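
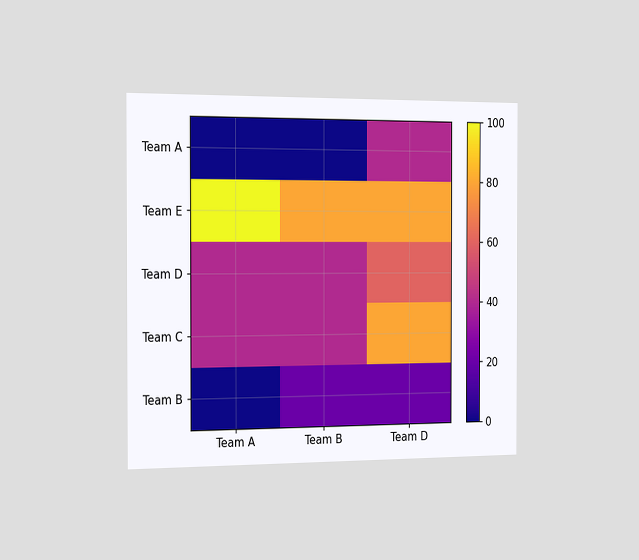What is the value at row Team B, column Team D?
The chart is viewed slightly from the left. Matching cell (Team B, Team D) against the colorbar gives 20.

20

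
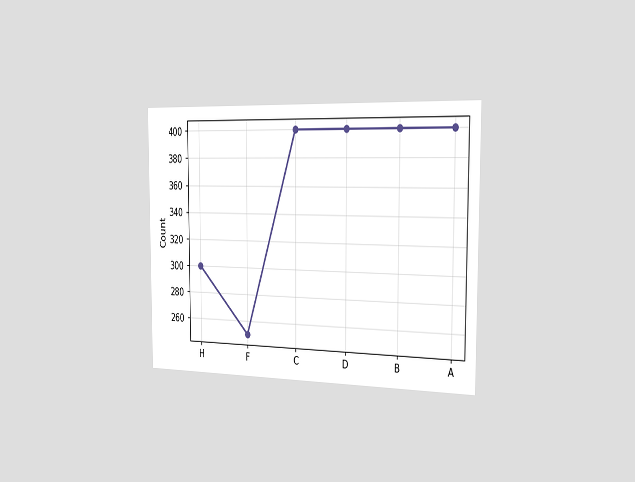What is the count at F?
250

The chart is viewed slightly from the right. At F, the line is at 250.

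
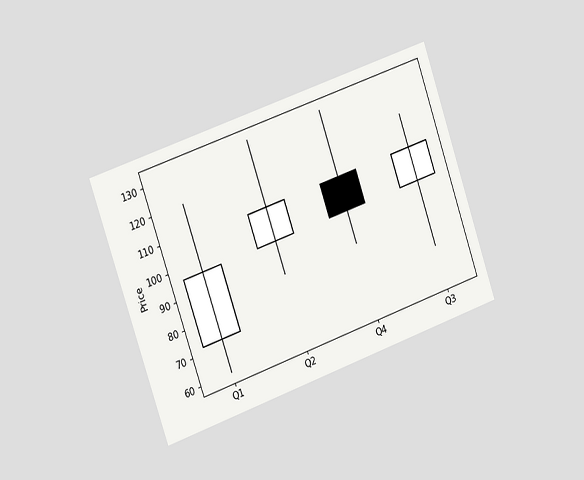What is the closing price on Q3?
108

The chart is tilted about 19° counter-clockwise and viewed slightly from the left. The Q3 candle closes at 108.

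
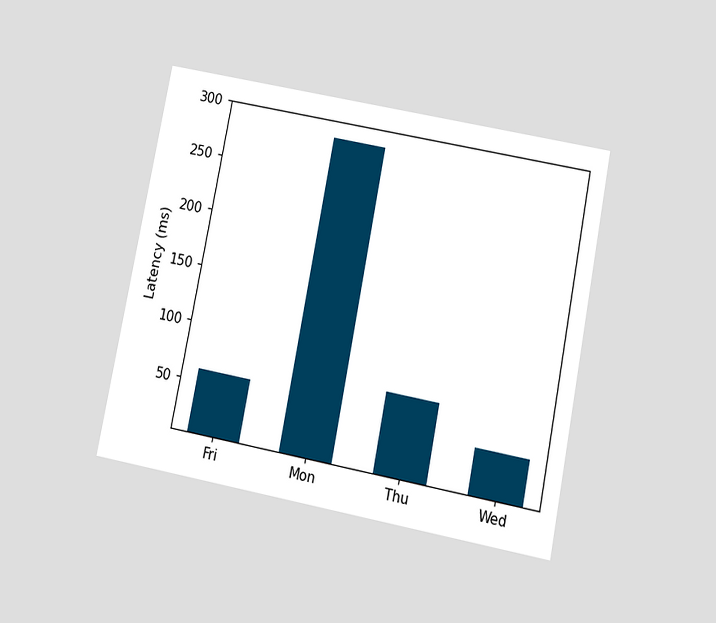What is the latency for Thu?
The chart is tilted about 11° clockwise and viewed slightly from below. Reading along the chart's y-axis, the Thu bar reaches 75ms.

75ms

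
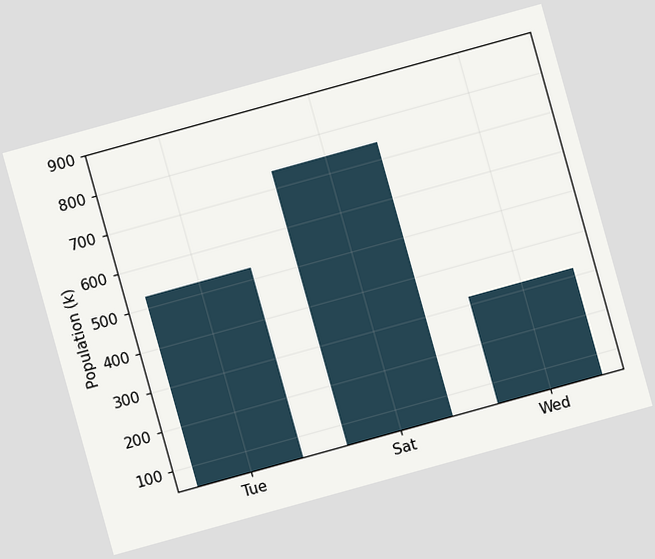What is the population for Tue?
The chart is tilted about 15° counter-clockwise. Reading along the chart's y-axis, the Tue bar reaches 530k.

530k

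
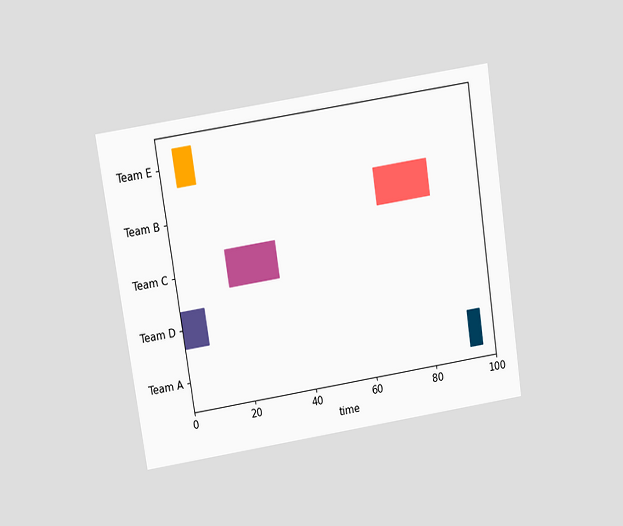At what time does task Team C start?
17

The chart is tilted about 9° counter-clockwise and viewed slightly from above. The Team C bar begins at t=17.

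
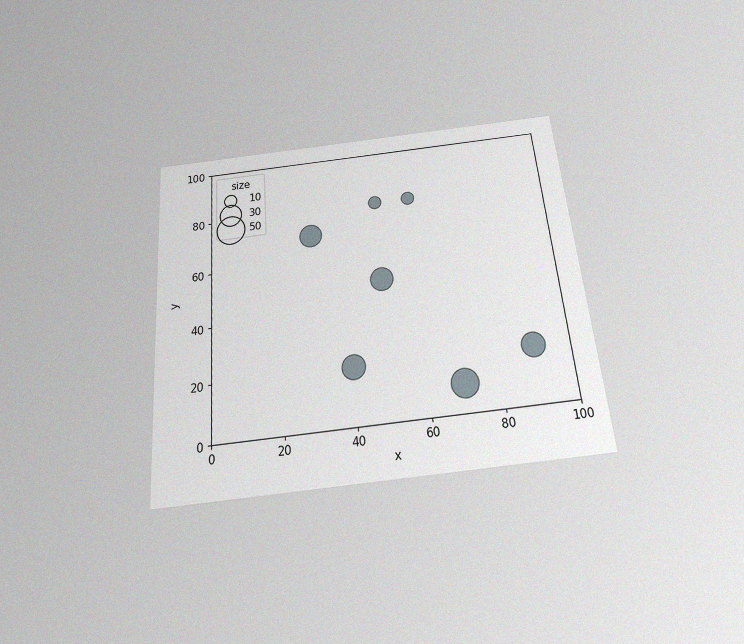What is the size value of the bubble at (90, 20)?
30

The chart is tilted about 5° counter-clockwise and viewed slightly from below, with some photo noise. Matching the bubble at (90, 20) against the size legend gives 30.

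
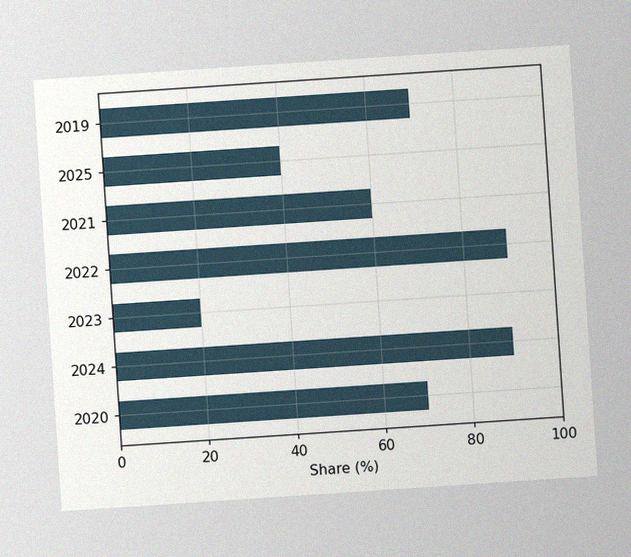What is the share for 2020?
70%

The chart is tilted about 4° counter-clockwise, with some photo noise. Reading along the chart's x-axis, the 2020 bar reaches 70%.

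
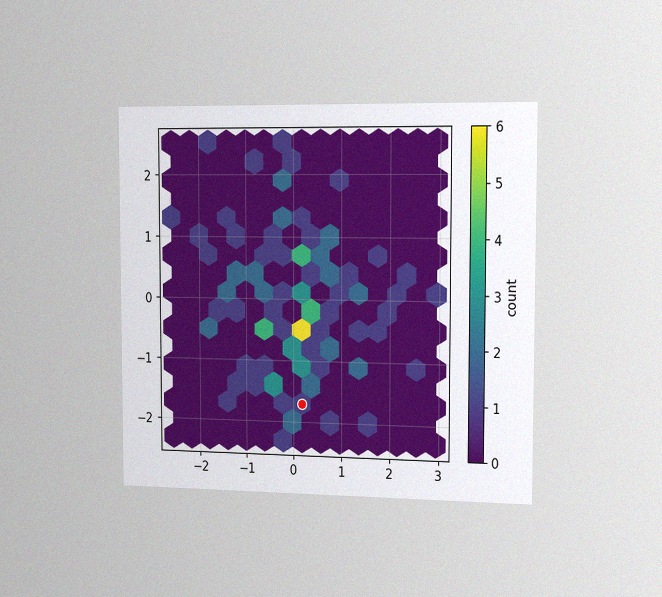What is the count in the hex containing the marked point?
1

The chart is viewed slightly from the right, with some photo noise. The marked hex reads 1 on the colorbar.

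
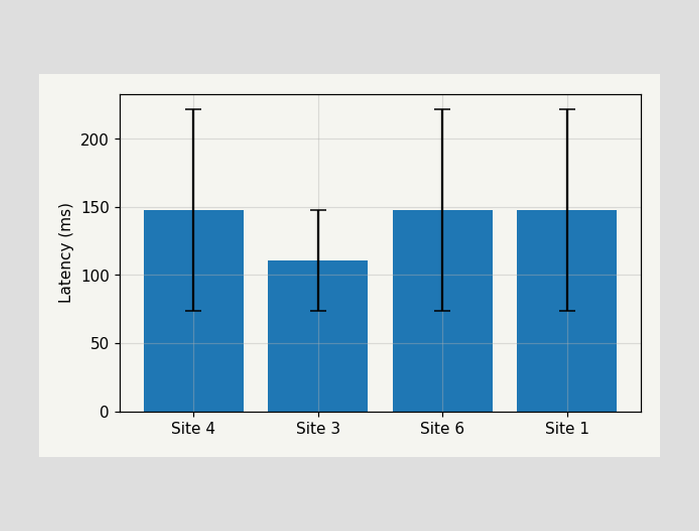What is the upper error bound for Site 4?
The Site 4 bar's upper whisker reaches 222ms.

222ms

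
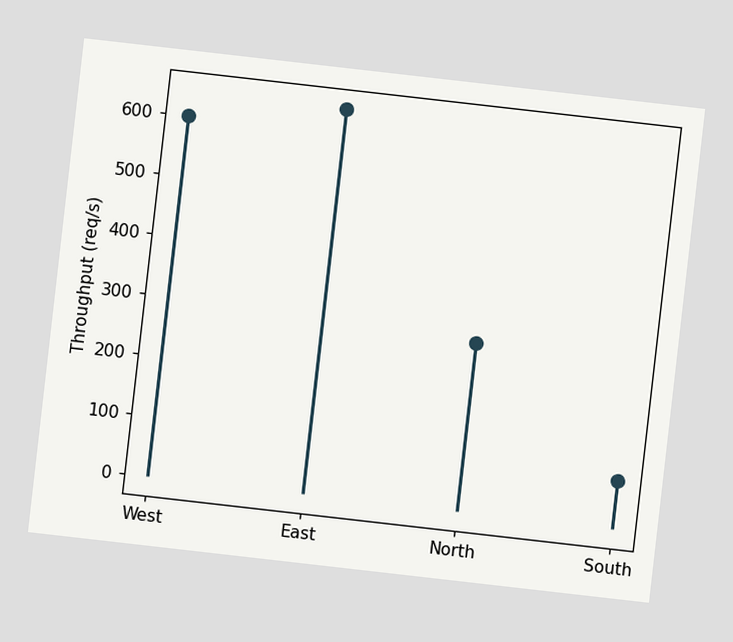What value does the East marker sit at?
640req/s

The chart is tilted about 6° clockwise. The East marker sits at 640req/s.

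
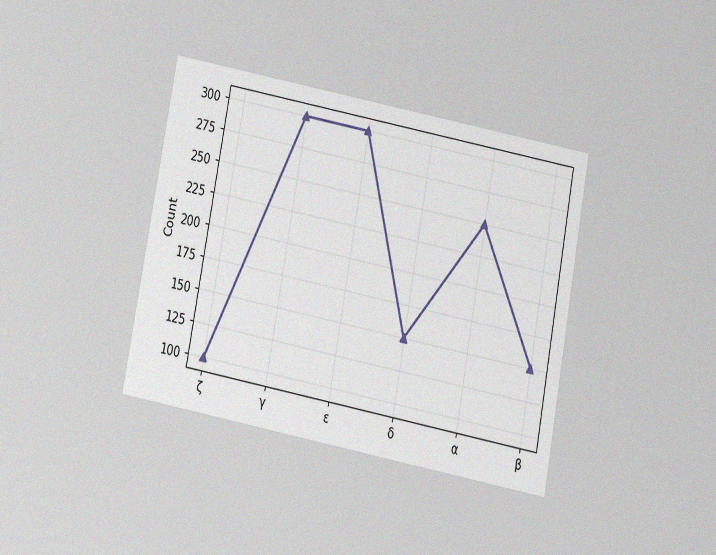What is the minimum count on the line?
The chart is tilted about 11° clockwise and viewed slightly from below, with some photo noise. The lowest point is at ζ, and reading across to the y-axis gives 100.

100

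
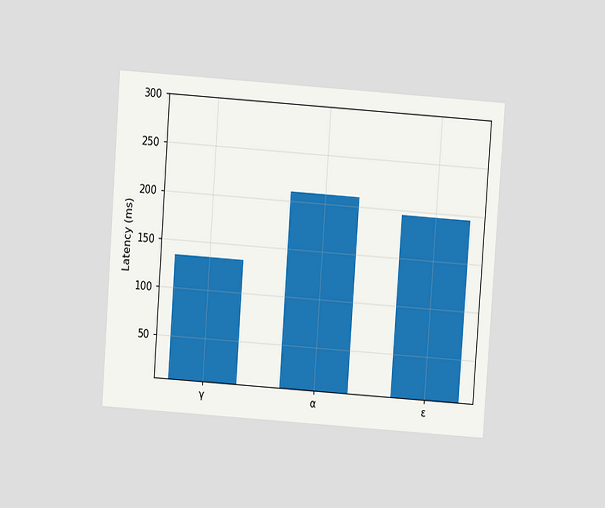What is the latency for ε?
The chart is tilted about 4° clockwise and viewed at a slight angle. Reading along the chart's y-axis, the ε bar reaches 195ms.

195ms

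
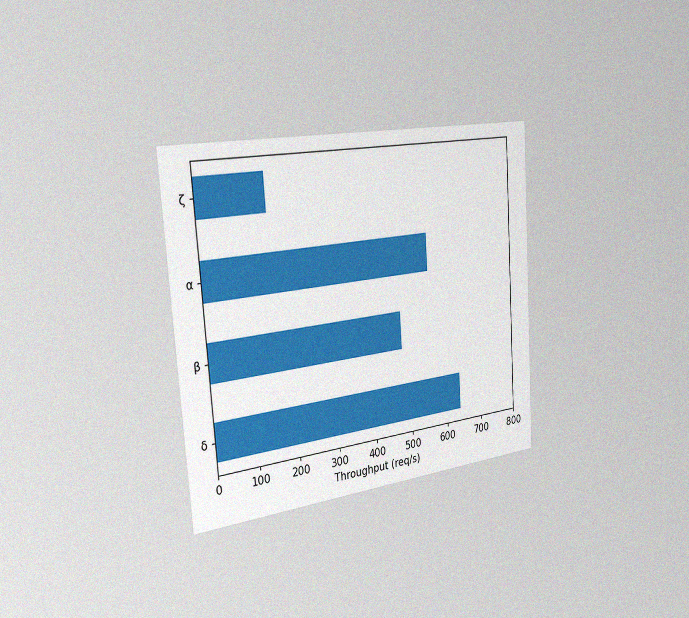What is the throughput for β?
The chart is tilted about 4° counter-clockwise and viewed slightly from the left, with some photo noise. Reading along the chart's x-axis, the β bar reaches 480req/s.

480req/s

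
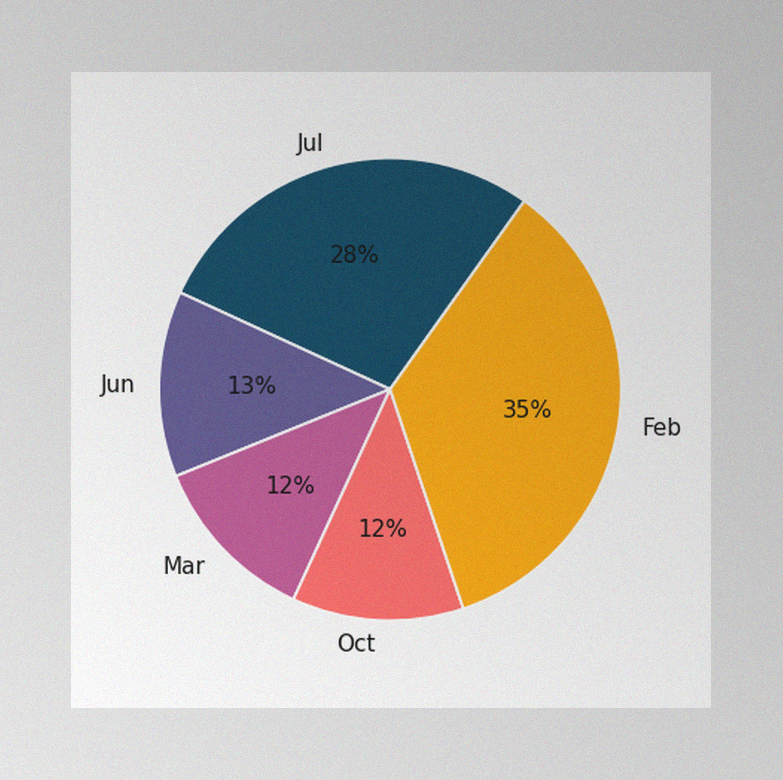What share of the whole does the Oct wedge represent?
The image has some photo noise and uneven lighting. The Oct slice takes up 12% of the pie.

12%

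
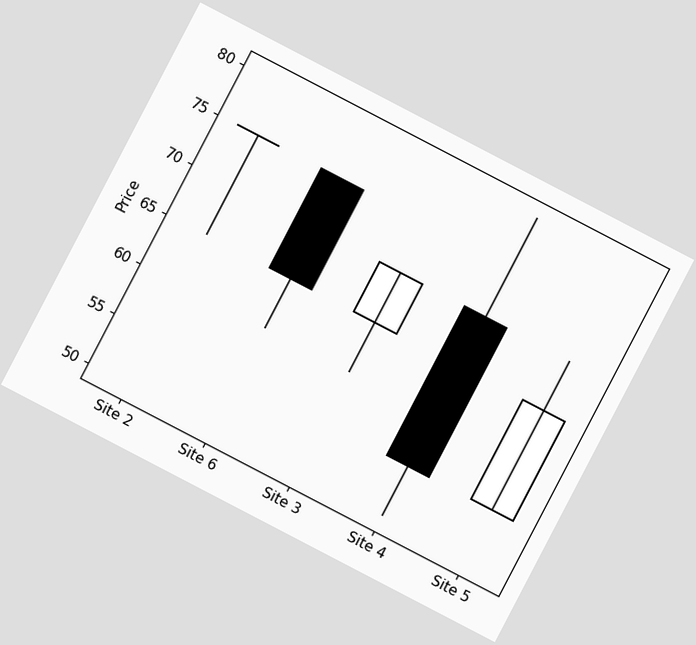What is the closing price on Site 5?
The chart is tilted about 28° clockwise. The Site 5 candle closes at 65.

65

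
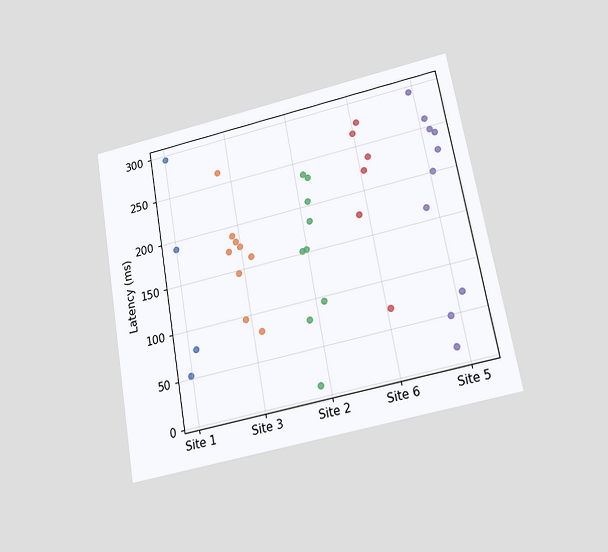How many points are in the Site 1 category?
The chart is tilted about 10° counter-clockwise and viewed slightly from below. Counting the markers in the Site 1 column gives 4.

4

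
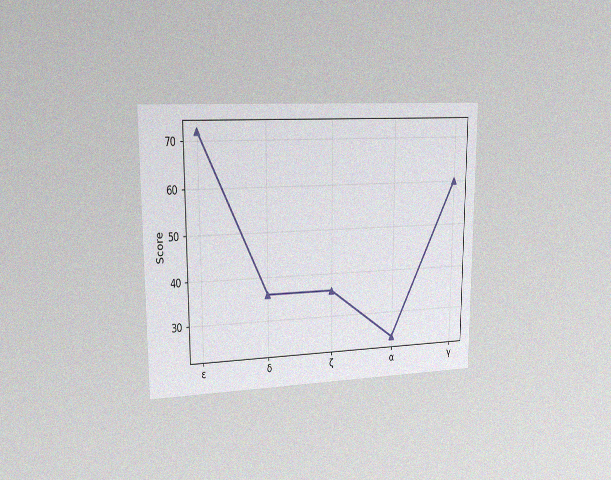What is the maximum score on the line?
72

The chart is viewed slightly from the left, with some photo noise. The highest point is at ε, and reading across to the y-axis gives 72.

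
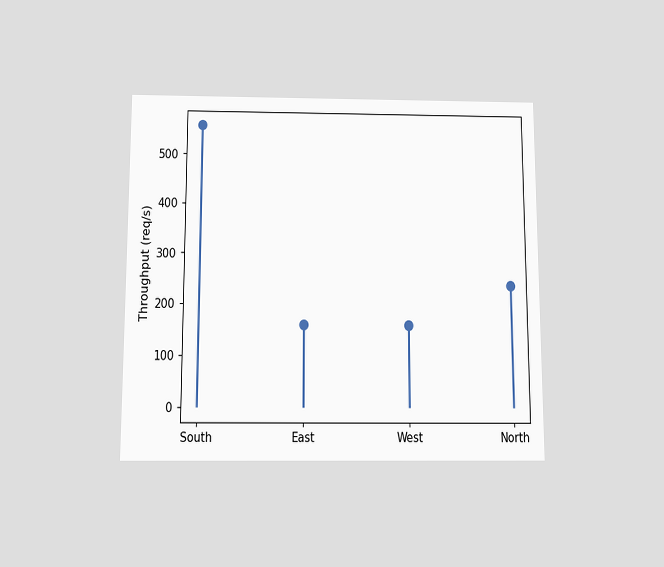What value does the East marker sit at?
The chart is viewed slightly from below. The East marker sits at 160req/s.

160req/s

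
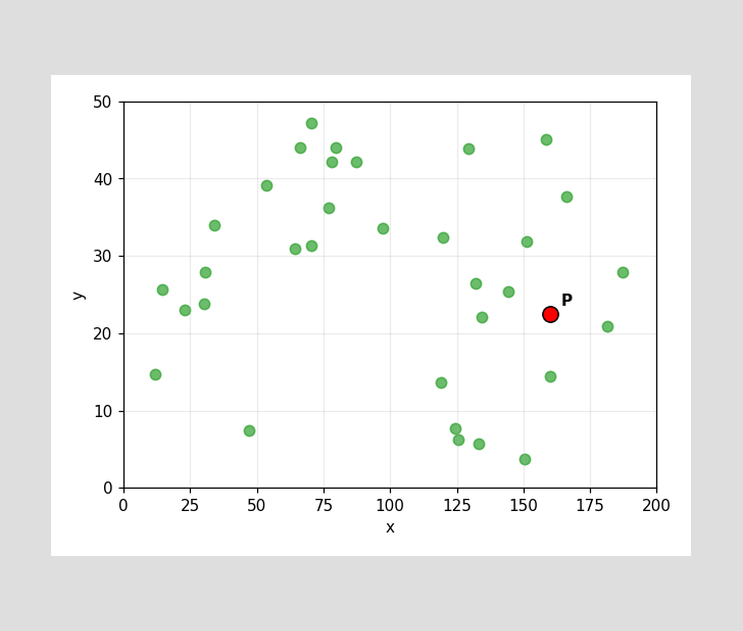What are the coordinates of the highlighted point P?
Following the gridlines from P to each axis, P sits at (160, 22.5).

(160, 22.5)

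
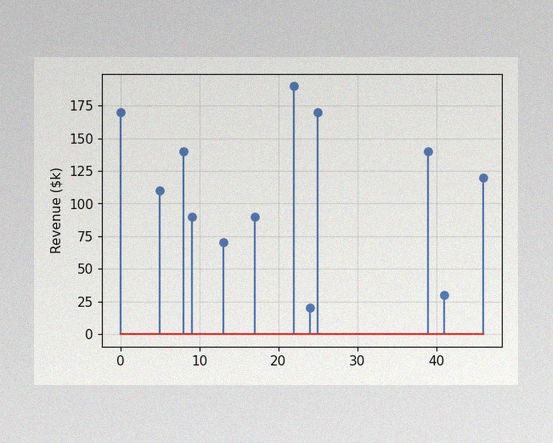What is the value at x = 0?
The image has some photo noise and uneven lighting. The stem at x=0 reaches $170k.

$170k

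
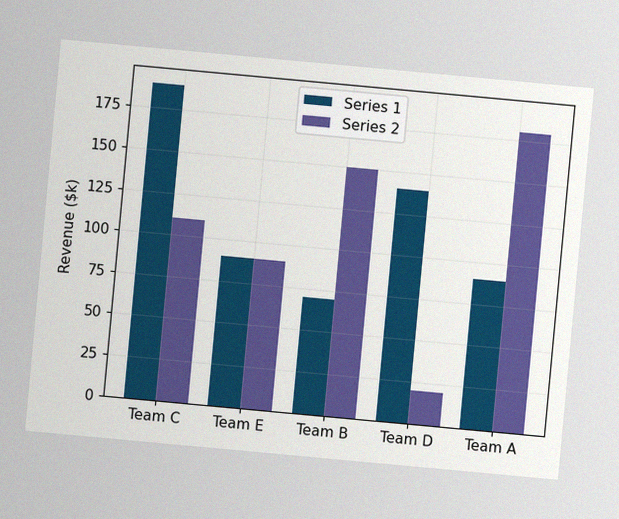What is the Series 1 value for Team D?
The chart is tilted about 5° clockwise, with some photo noise. The Series 1 bar at Team D reaches $140k on the y-axis.

$140k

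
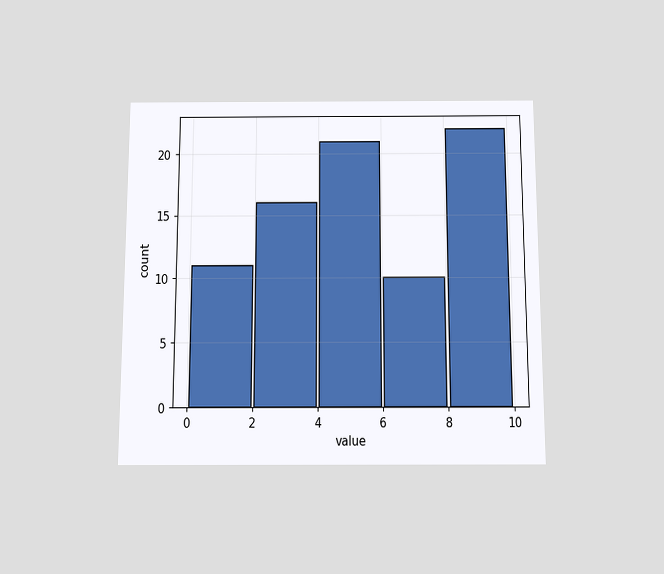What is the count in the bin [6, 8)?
10

The chart is viewed slightly from below. The [6, 8) bin has height 10.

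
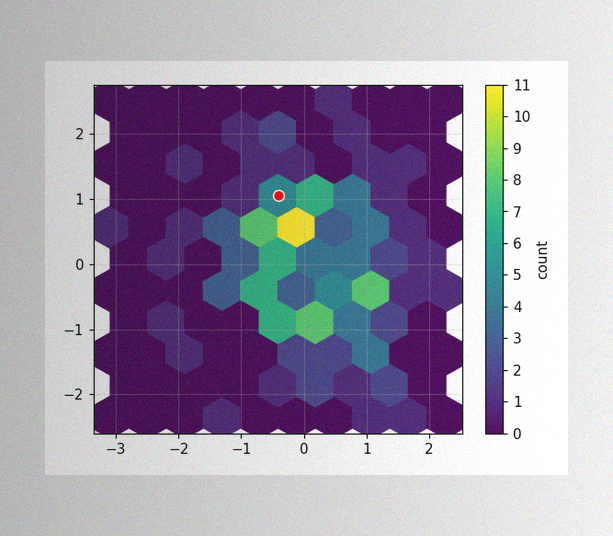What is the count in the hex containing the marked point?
5

The image has some photo noise and uneven lighting. The marked hex reads 5 on the colorbar.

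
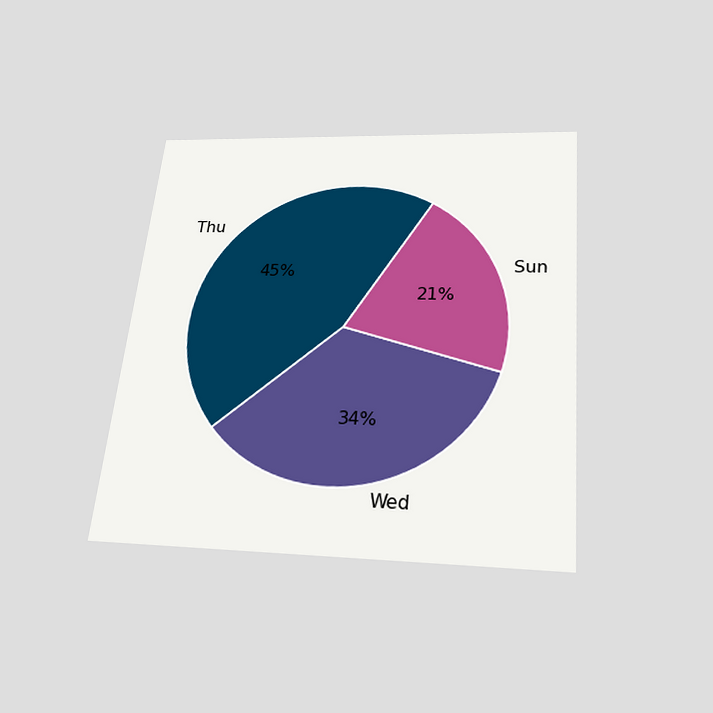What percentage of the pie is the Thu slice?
The chart is tilted about 6° clockwise and viewed slightly from below. The Thu slice takes up 45% of the pie.

45%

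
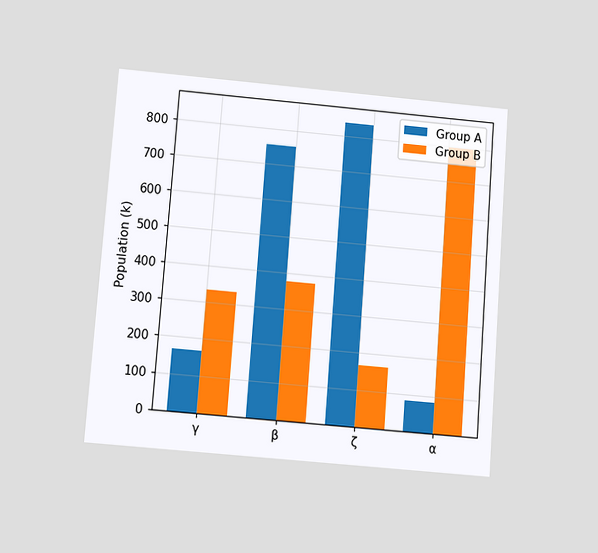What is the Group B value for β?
The chart is tilted about 4° clockwise and viewed slightly from below. The Group B bar at β reaches 378k on the y-axis.

378k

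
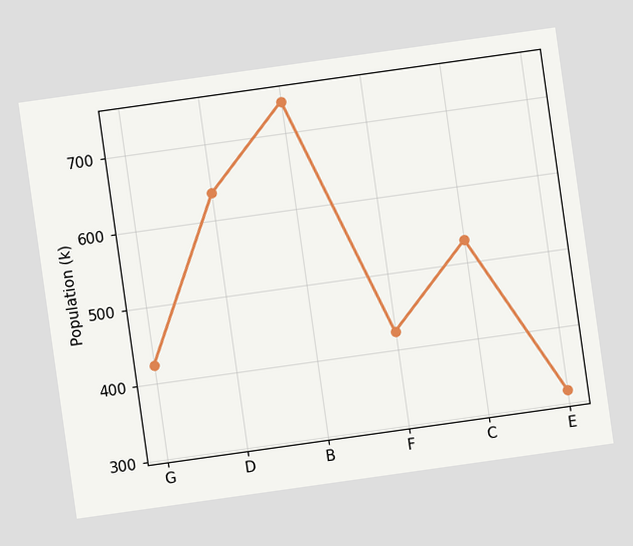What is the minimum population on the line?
318k

The chart is tilted about 8° counter-clockwise. The lowest point is at E, and reading across to the y-axis gives 318k.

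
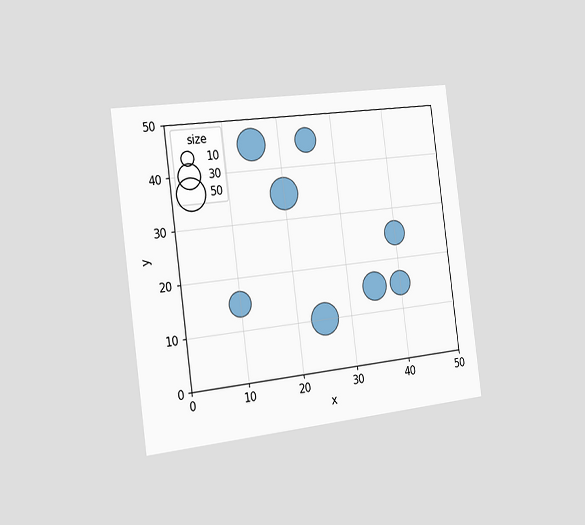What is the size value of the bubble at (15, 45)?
50

The chart is tilted about 7° counter-clockwise and viewed slightly from the left. Matching the bubble at (15, 45) against the size legend gives 50.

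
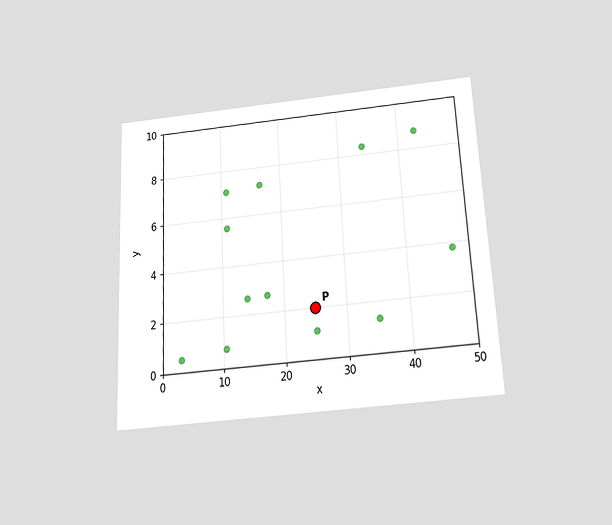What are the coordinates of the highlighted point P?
The chart is tilted about 3° counter-clockwise and viewed slightly from below. Following the gridlines from P to each axis, P sits at (25, 2).

(25, 2)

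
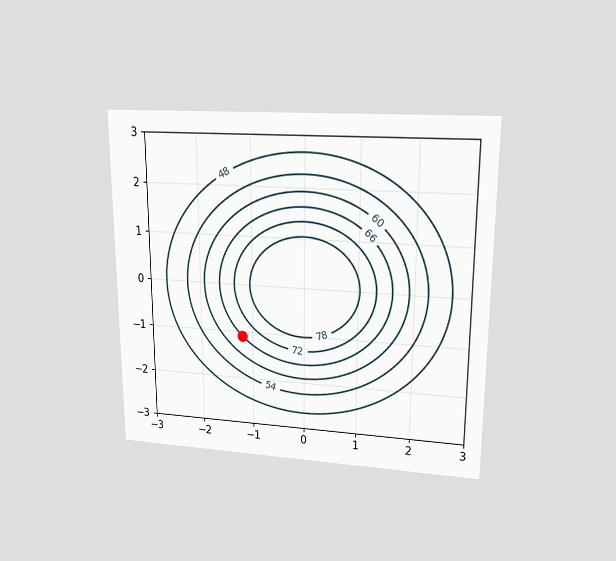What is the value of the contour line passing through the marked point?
The chart is viewed at a slight angle. The marked point sits on the contour labelled 66.

66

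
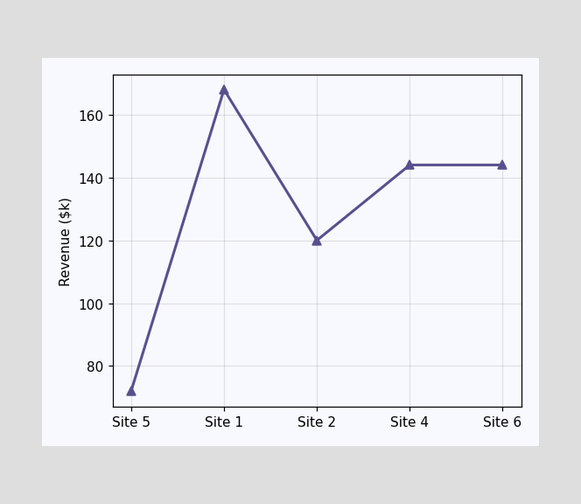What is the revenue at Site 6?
At Site 6, the line is at $144k.

$144k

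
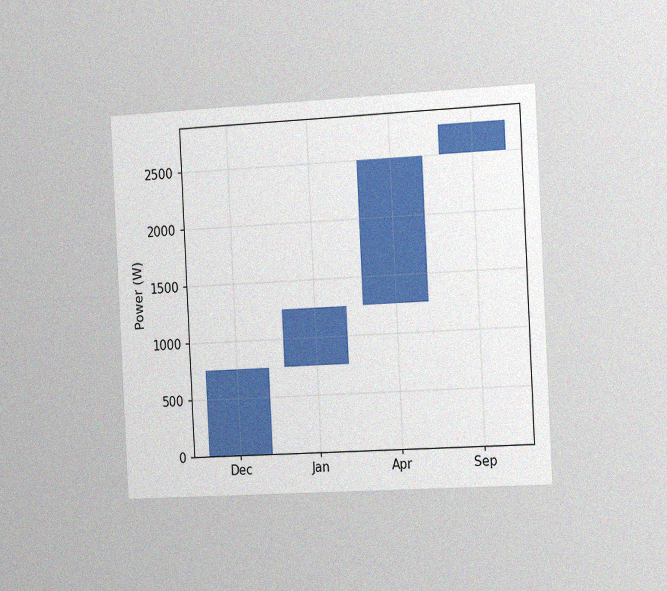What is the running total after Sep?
The chart is tilted about 3° counter-clockwise and viewed slightly from the right, with some photo noise. After Sep the running total reaches 2750W.

2750W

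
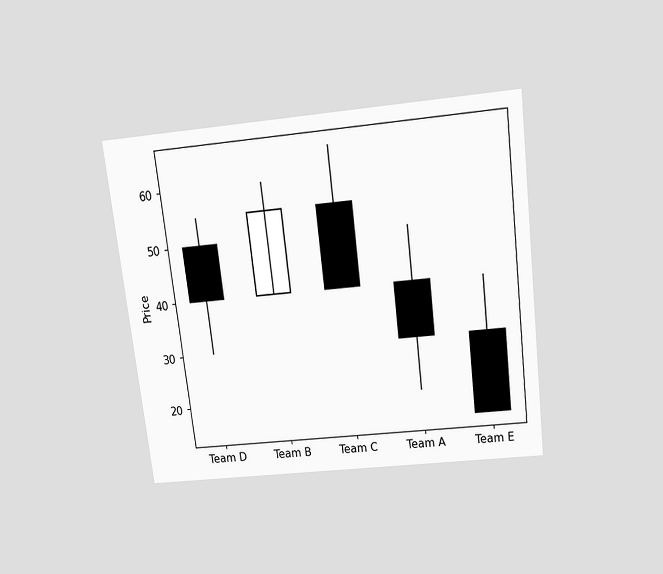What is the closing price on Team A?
The chart is tilted about 7° counter-clockwise and viewed slightly from above. The Team A candle closes at 30.

30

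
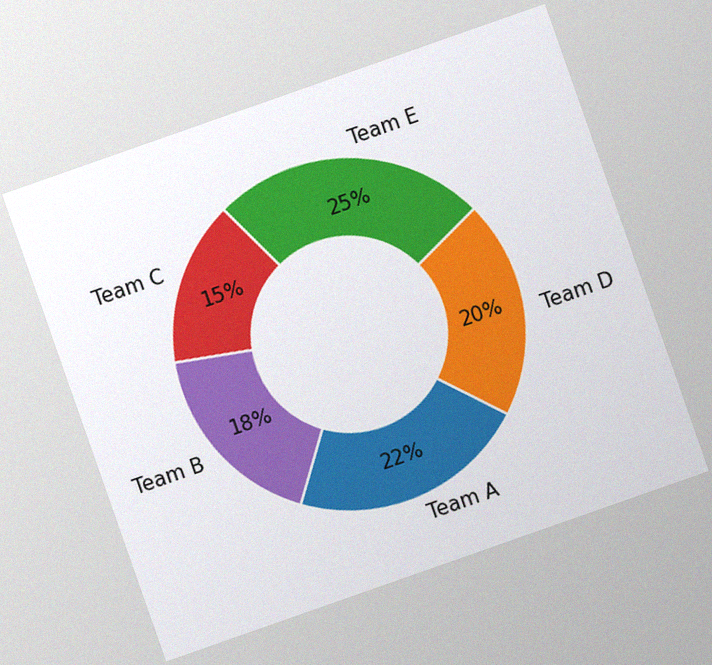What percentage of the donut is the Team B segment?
The chart is tilted about 19° counter-clockwise, with some photo noise. The Team B segment takes up 18% of the ring.

18%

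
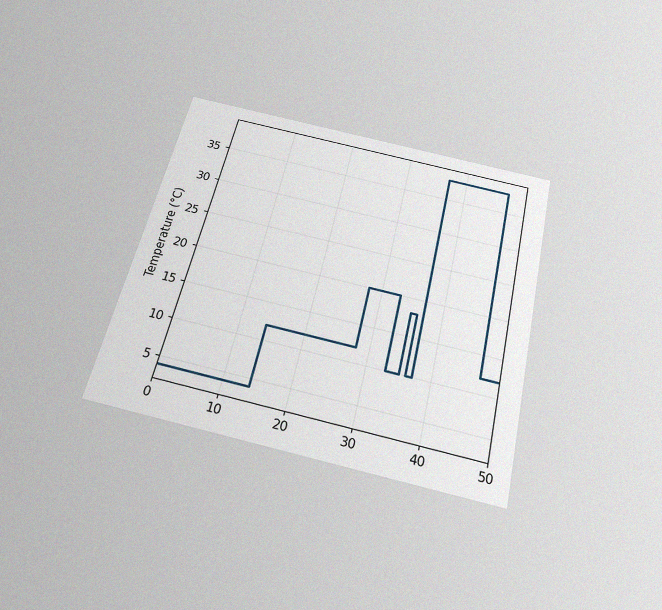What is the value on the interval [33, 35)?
10°C

The chart is tilted about 13° clockwise and viewed slightly from below, with some photo noise. On [33, 35) the step sits at 10°C.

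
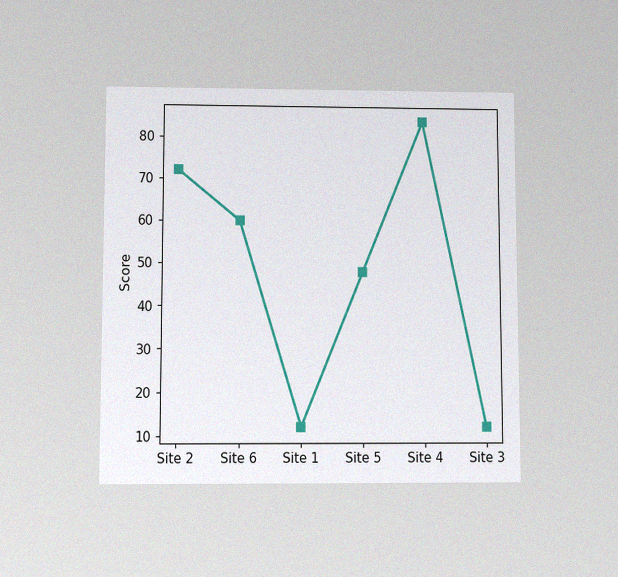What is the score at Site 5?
48

The chart is viewed at a slight angle, with some photo noise. At Site 5, the line is at 48.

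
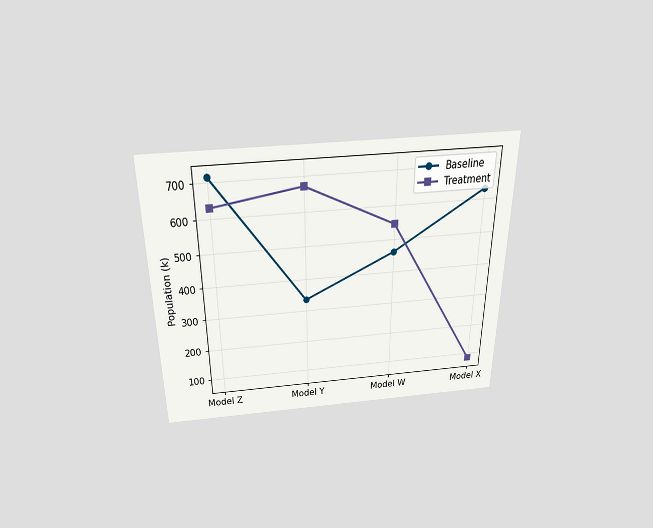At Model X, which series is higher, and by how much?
The chart is viewed slightly from above. At Model X, Baseline sits above the other line by 546k.

Baseline, by 546k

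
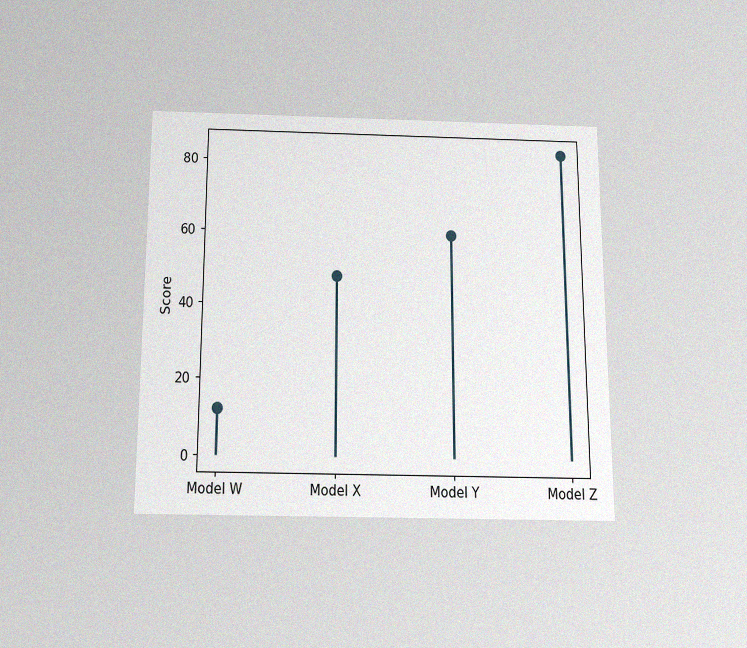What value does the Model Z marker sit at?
The chart is viewed slightly from below, with some photo noise. The Model Z marker sits at 84.

84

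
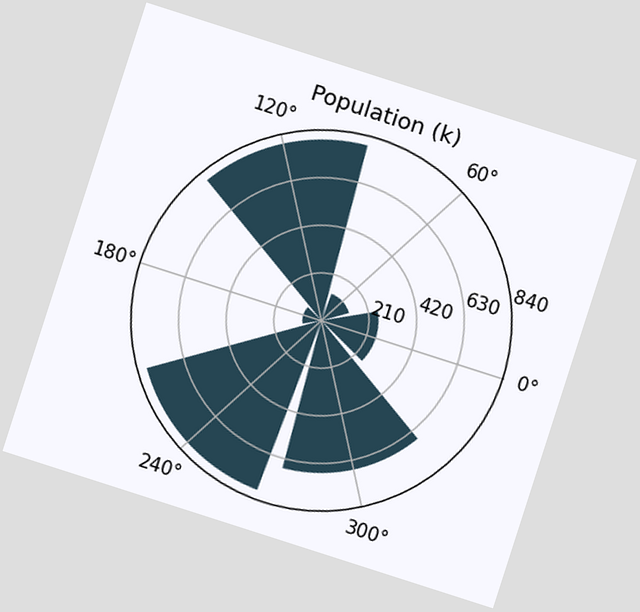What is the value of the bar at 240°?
798k

The chart is tilted about 18° clockwise. The bar at 240° reaches 798k on the radial axis.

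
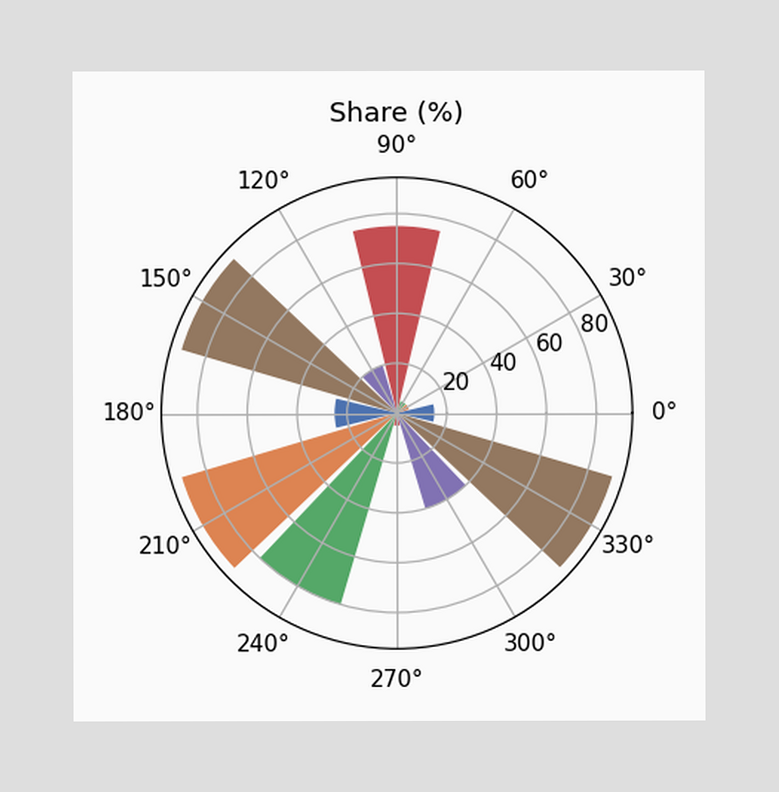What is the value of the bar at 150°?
90%

The bar at 150° reaches 90% on the radial axis.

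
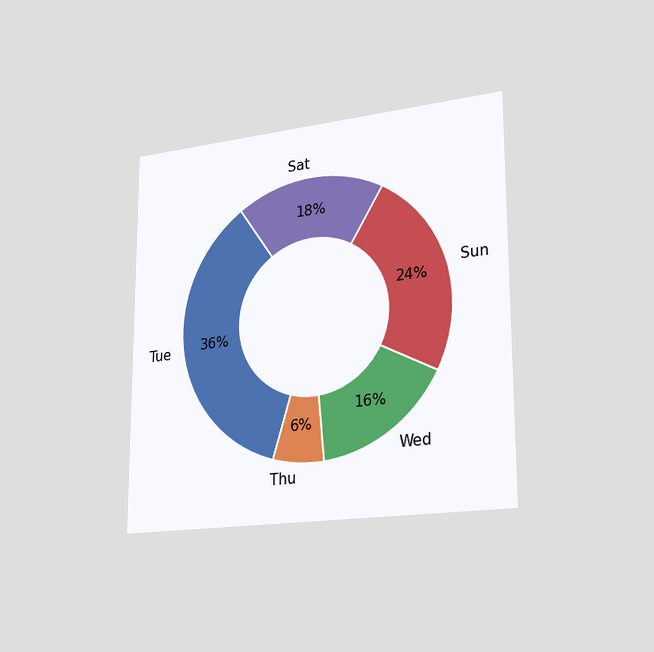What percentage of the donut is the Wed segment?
The chart is viewed slightly from the right. The Wed segment takes up 16% of the ring.

16%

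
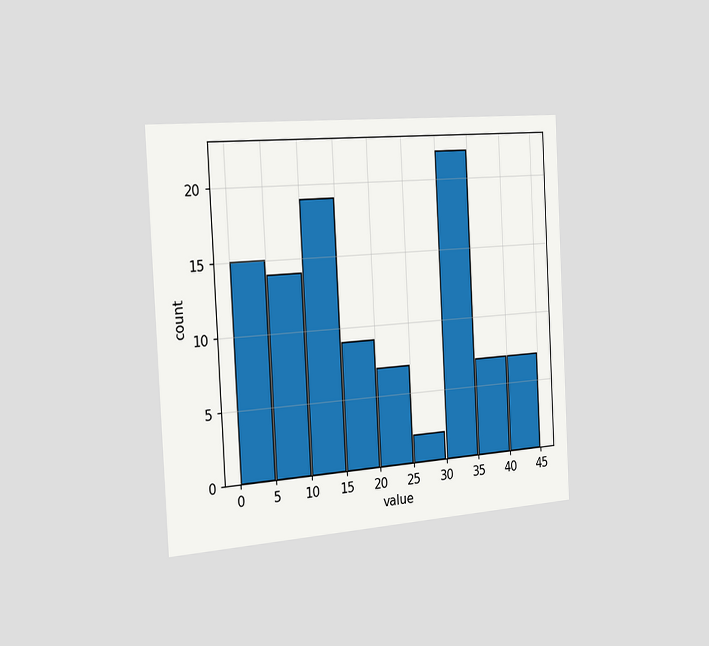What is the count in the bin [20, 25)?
7

The chart is tilted about 3° counter-clockwise and viewed slightly from the left. The [20, 25) bin has height 7.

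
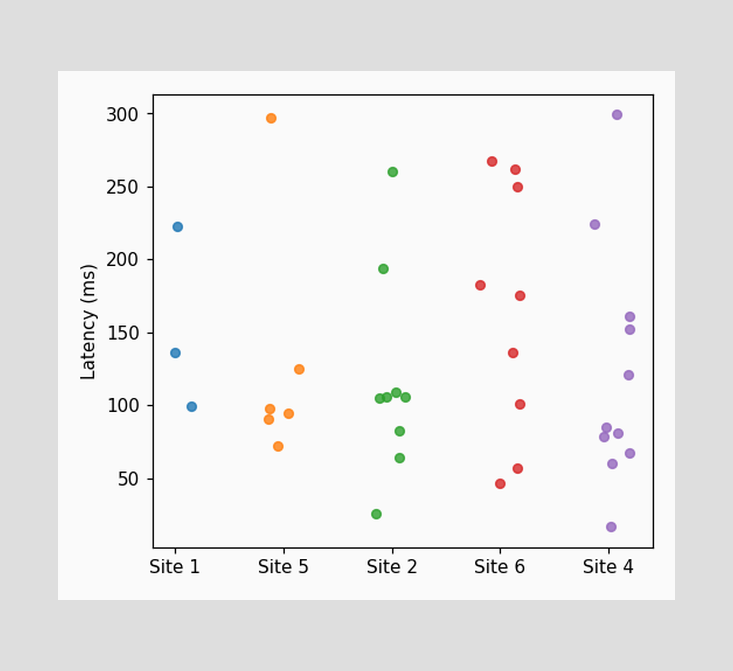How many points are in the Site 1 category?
3

Counting the markers in the Site 1 column gives 3.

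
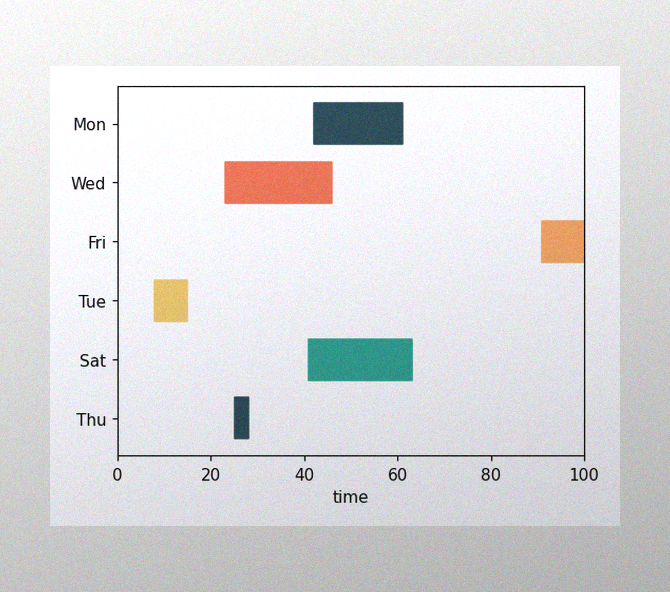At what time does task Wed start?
The image has some photo noise and uneven lighting. The Wed bar begins at t=23.

23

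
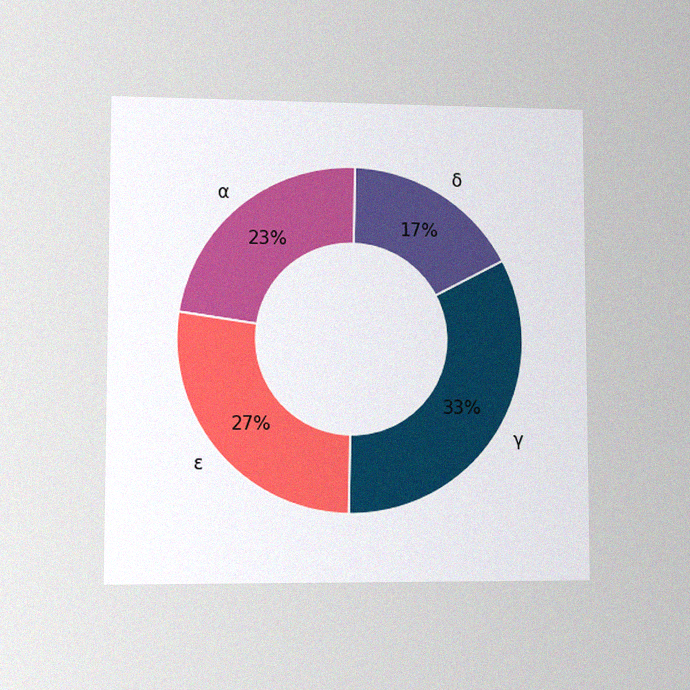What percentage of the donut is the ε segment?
27%

The chart is viewed at a slight angle, with some photo noise. The ε segment takes up 27% of the ring.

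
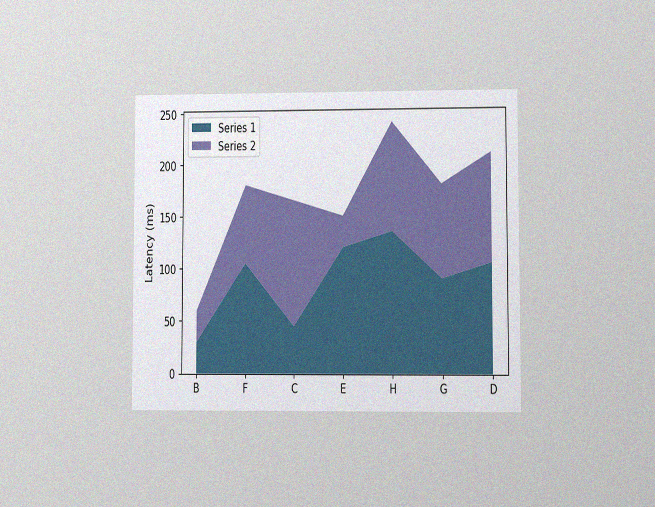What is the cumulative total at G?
The chart is viewed at a slight angle, with some photo noise. The stacked total at G reaches 180ms.

180ms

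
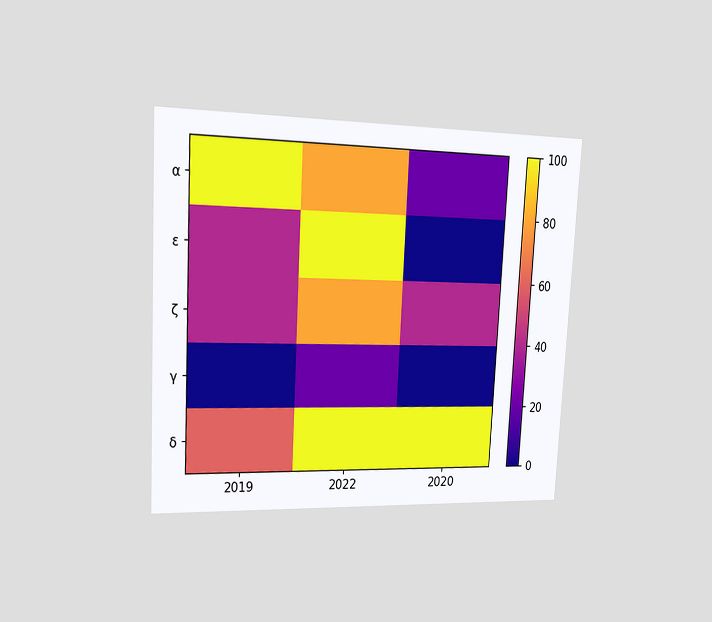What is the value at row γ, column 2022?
The chart is tilted about 3° clockwise and viewed slightly from the left. Matching cell (γ, 2022) against the colorbar gives 20.

20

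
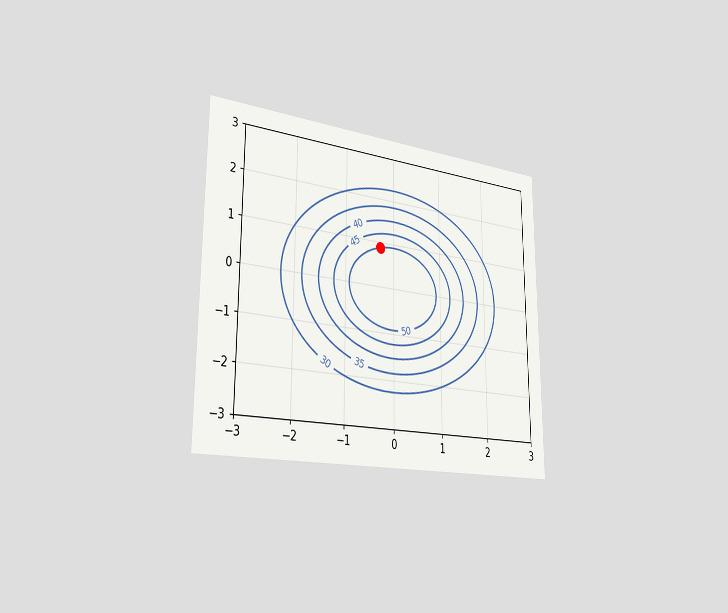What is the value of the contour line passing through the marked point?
The chart is viewed slightly from the left. The marked point sits on the contour labelled 50.

50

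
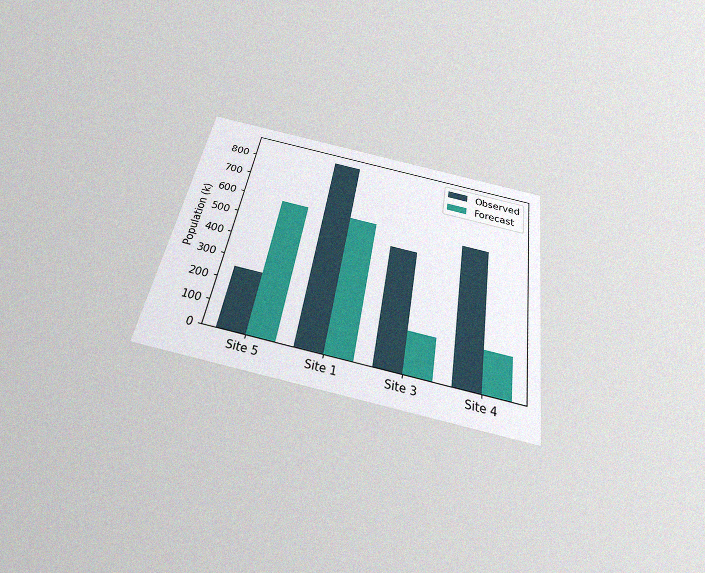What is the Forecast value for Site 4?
170k

The chart is tilted about 10° clockwise and viewed slightly from below, with some photo noise. The Forecast bar at Site 4 reaches 170k on the y-axis.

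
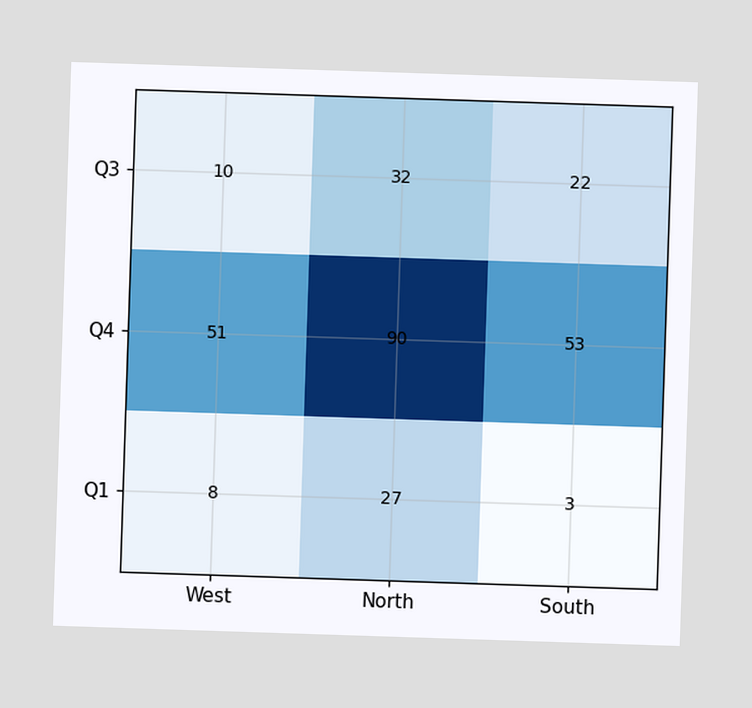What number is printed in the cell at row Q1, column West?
8

The (Q1, West) cell reads 8.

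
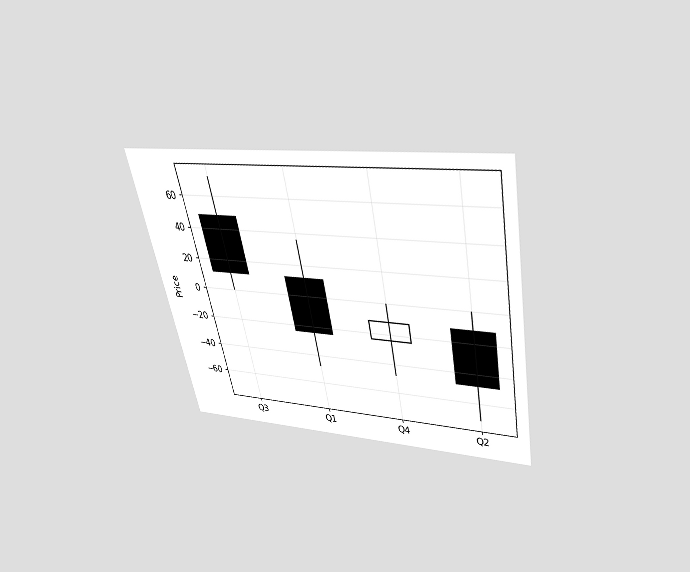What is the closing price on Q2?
-48

The chart is tilted about 11° counter-clockwise and viewed slightly from above. The Q2 candle closes at -48.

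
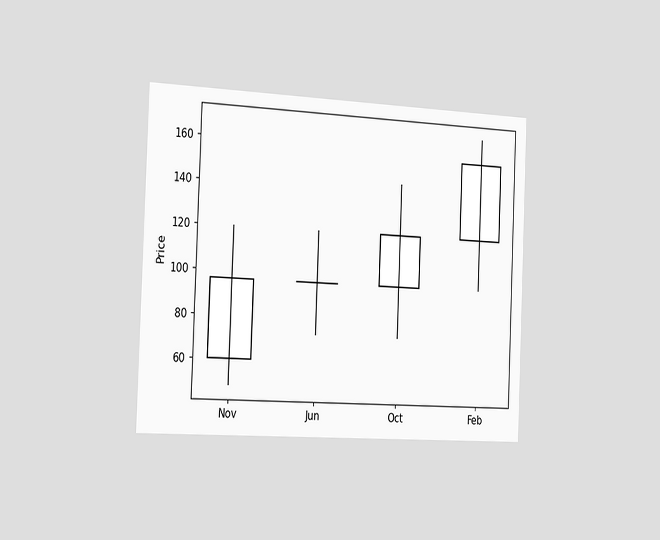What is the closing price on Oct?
The chart is tilted about 2° clockwise and viewed slightly from the left. The Oct candle closes at 120.

120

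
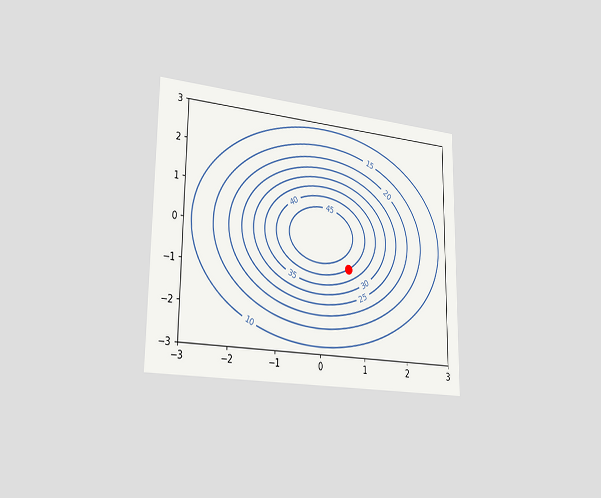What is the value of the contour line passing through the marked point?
The chart is viewed slightly from the left. The marked point sits on the contour labelled 40.

40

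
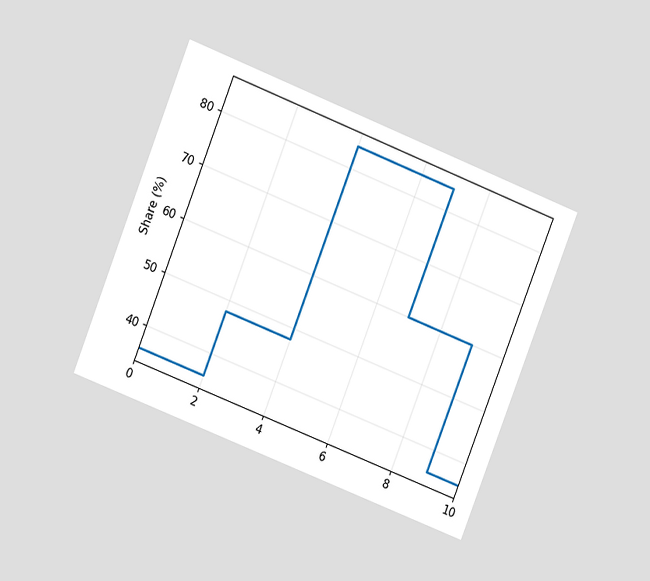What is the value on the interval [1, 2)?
The chart is tilted about 22° clockwise and viewed at a slight angle. On [1, 2) the step sits at 36%.

36%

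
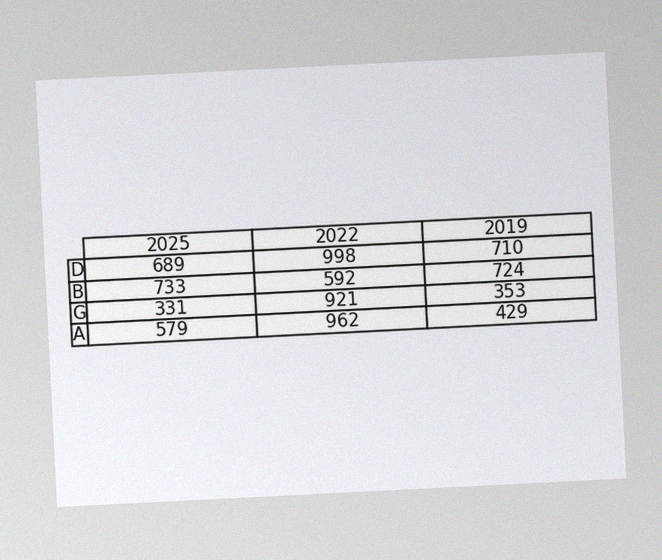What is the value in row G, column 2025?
331

The chart is tilted about 3° counter-clockwise, with some photo noise. The (G, 2025) cell reads 331.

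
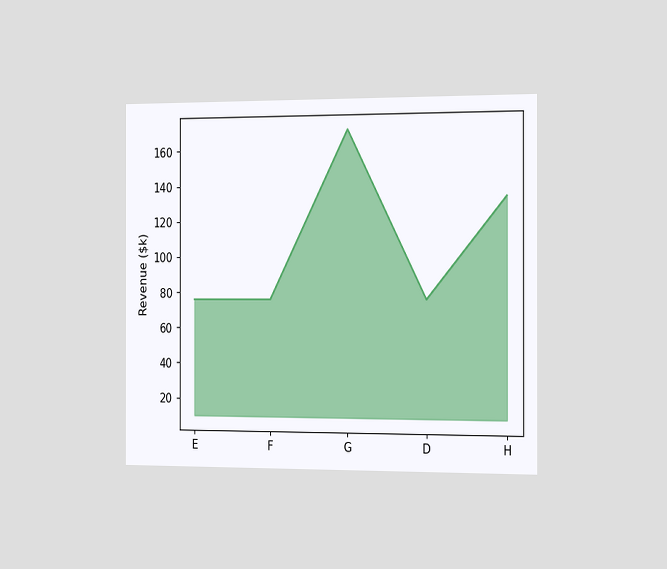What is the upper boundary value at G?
The chart is viewed slightly from the right. At G the upper boundary is at $171k.

$171k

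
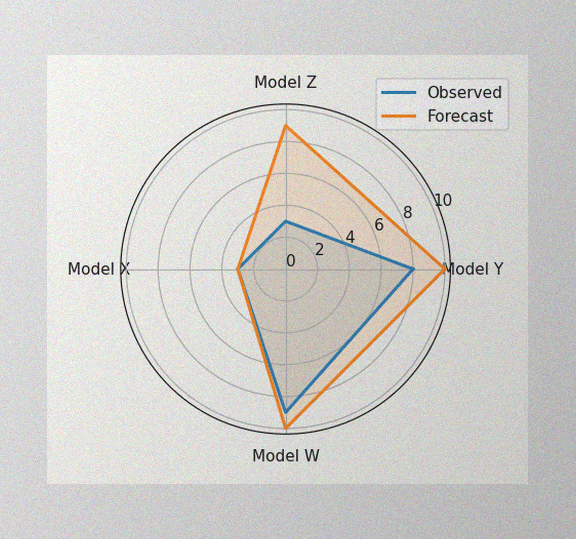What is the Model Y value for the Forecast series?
10

The image has some photo noise and uneven lighting. On the Model Y axis, Forecast reaches 10.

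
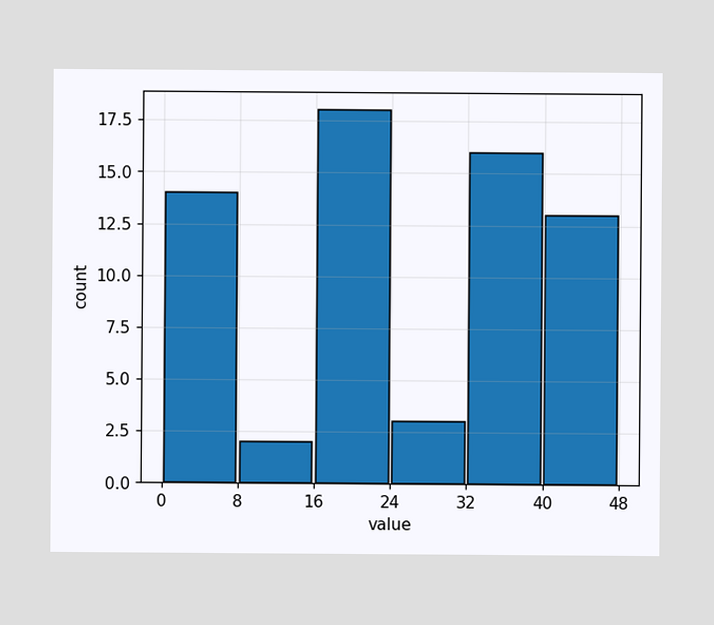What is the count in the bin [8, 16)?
2

The [8, 16) bin has height 2.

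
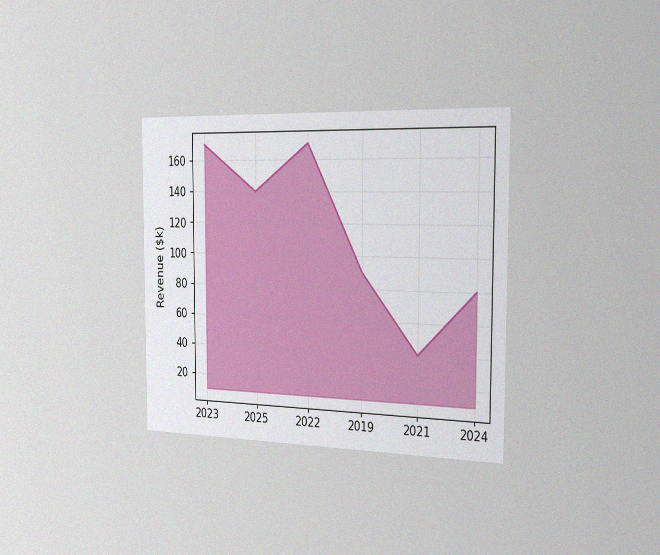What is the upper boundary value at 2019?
The chart is viewed slightly from the right, with some photo noise. At 2019 the upper boundary is at $90k.

$90k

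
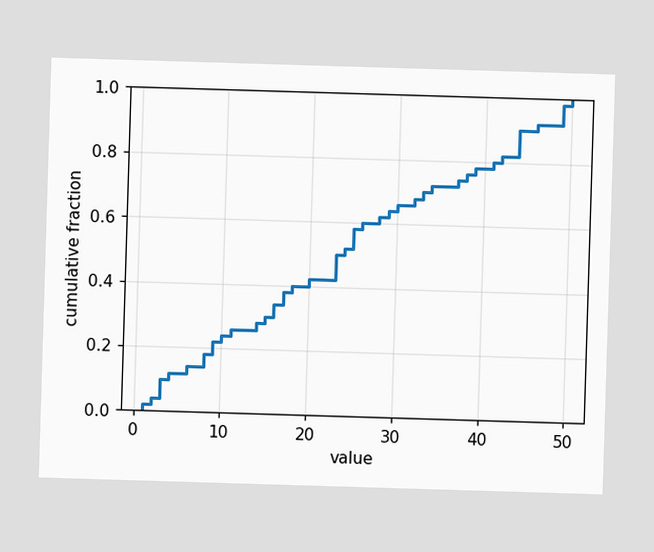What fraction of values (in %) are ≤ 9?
At x=9 the ECDF step is at 22%.

22%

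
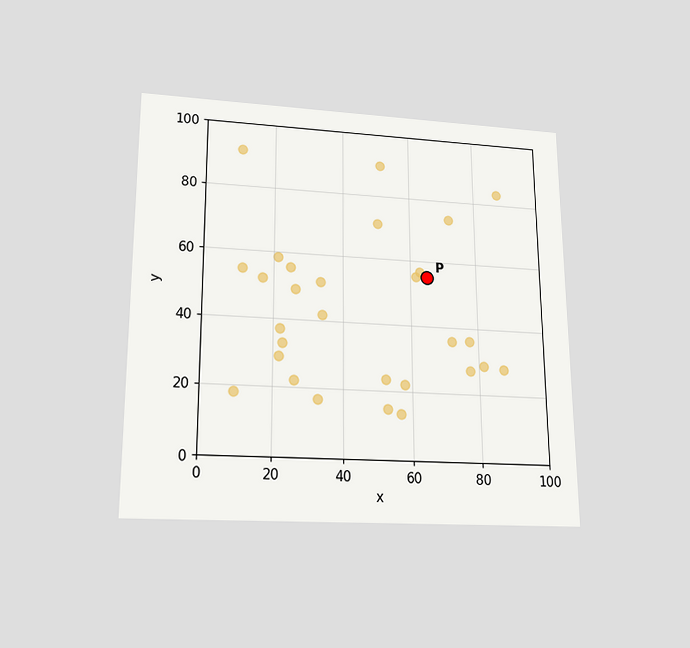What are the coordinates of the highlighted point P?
(65, 55)

The chart is viewed slightly from below. Following the gridlines from P to each axis, P sits at (65, 55).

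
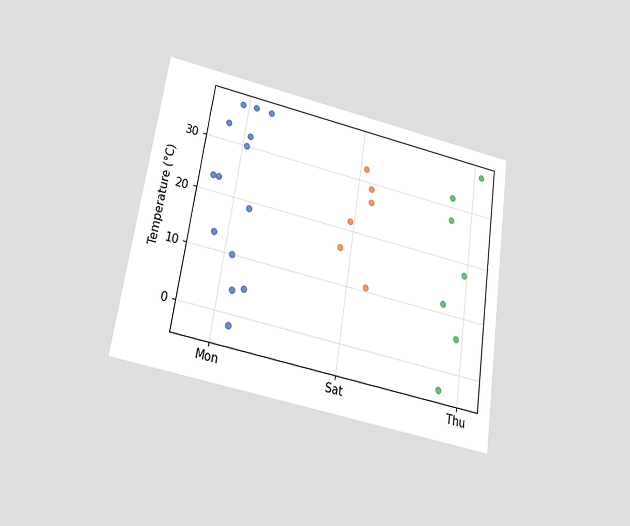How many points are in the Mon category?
14

The chart is tilted about 9° clockwise and viewed slightly from below. Counting the markers in the Mon column gives 14.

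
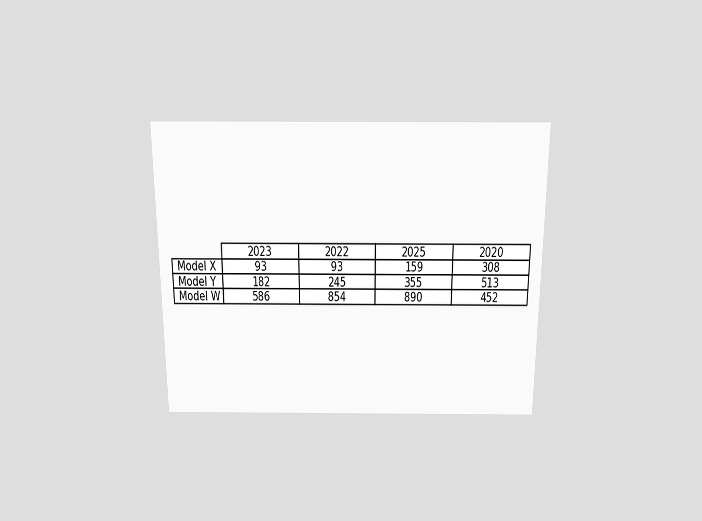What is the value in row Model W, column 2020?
452

The chart is viewed slightly from above. The (Model W, 2020) cell reads 452.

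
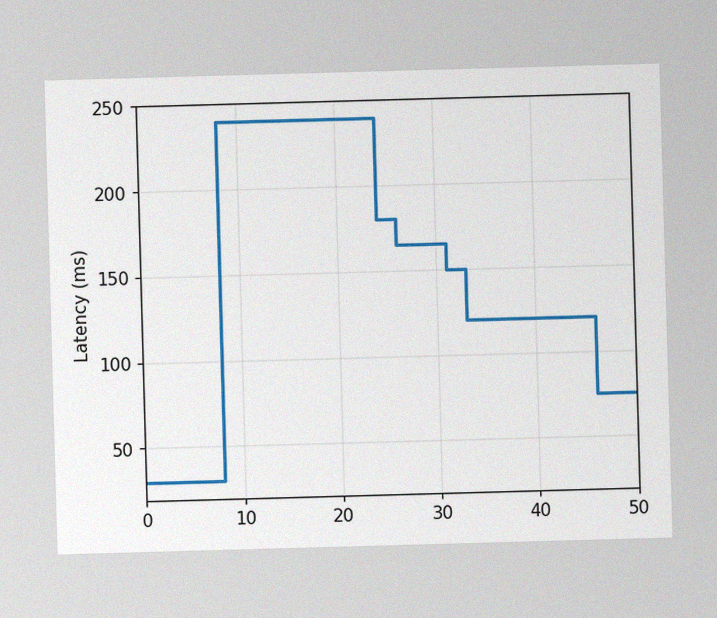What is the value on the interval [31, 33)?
150ms

The image has some photo noise and uneven lighting. On [31, 33) the step sits at 150ms.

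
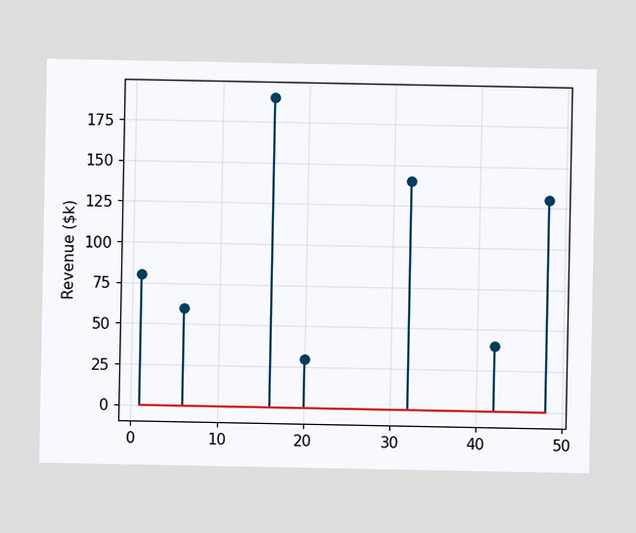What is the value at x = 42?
$40k

The stem at x=42 reaches $40k.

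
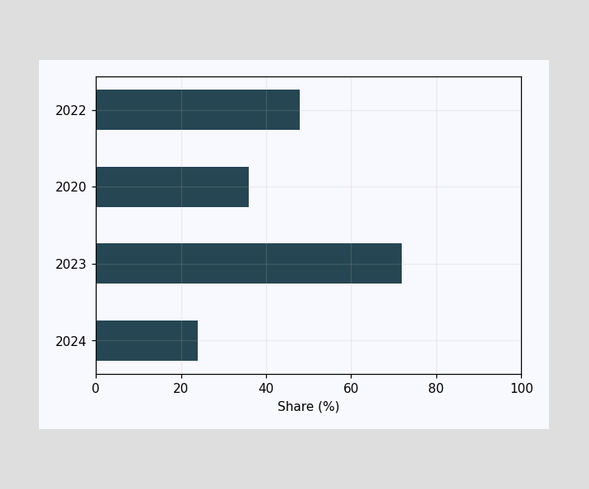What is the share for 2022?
Reading along the chart's x-axis, the 2022 bar reaches 48%.

48%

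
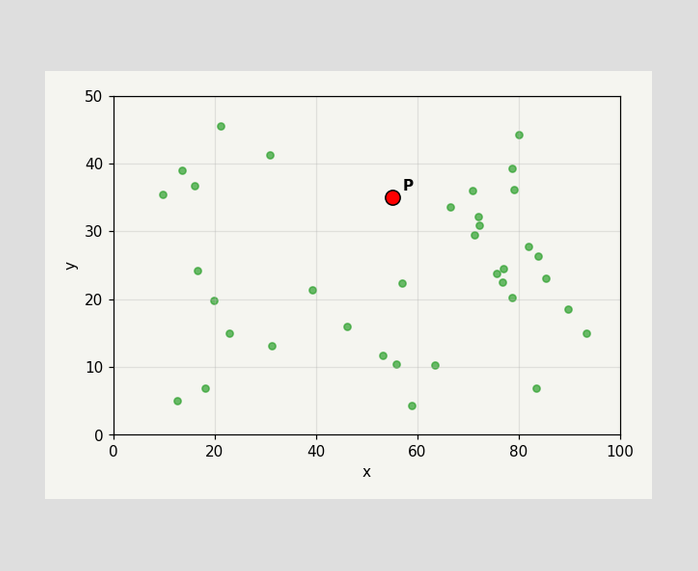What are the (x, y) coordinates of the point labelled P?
Following the gridlines from P to each axis, P sits at (55, 35).

(55, 35)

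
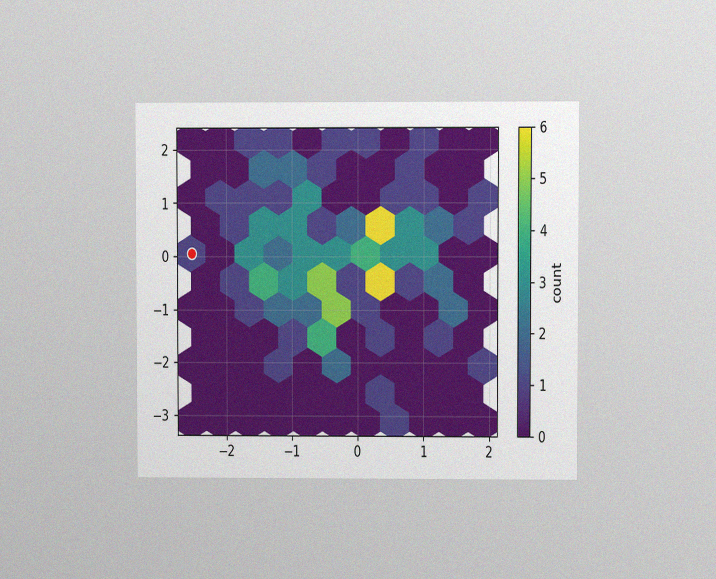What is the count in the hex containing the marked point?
1

The chart is viewed at a slight angle, with some photo noise. The marked hex reads 1 on the colorbar.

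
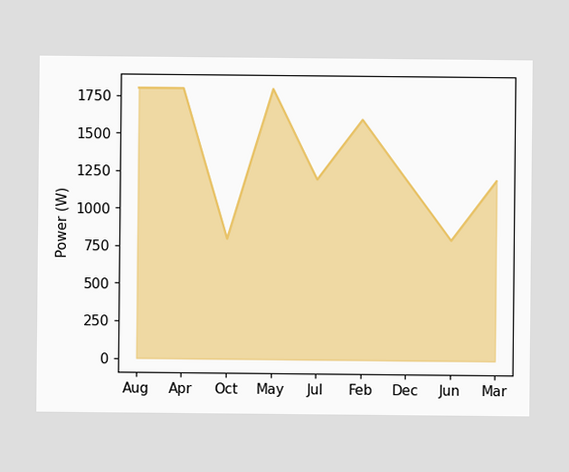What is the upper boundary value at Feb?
At Feb the upper boundary is at 1600W.

1600W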